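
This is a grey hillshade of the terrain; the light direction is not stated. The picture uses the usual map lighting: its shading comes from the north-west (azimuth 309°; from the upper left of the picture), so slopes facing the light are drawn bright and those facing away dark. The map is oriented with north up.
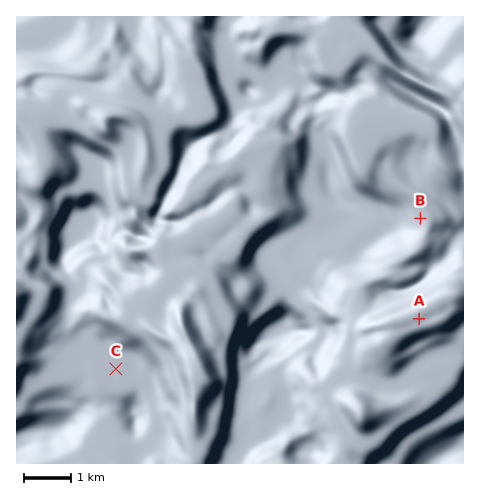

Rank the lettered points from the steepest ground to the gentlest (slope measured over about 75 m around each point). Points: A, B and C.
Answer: B A C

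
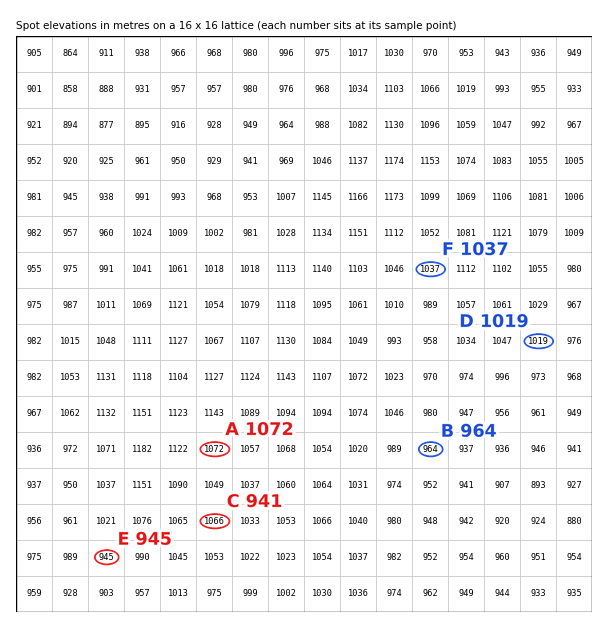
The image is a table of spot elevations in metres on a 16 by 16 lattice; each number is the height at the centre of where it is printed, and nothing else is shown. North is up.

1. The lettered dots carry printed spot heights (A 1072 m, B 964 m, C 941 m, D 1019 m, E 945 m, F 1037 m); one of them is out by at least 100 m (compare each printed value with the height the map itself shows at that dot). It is C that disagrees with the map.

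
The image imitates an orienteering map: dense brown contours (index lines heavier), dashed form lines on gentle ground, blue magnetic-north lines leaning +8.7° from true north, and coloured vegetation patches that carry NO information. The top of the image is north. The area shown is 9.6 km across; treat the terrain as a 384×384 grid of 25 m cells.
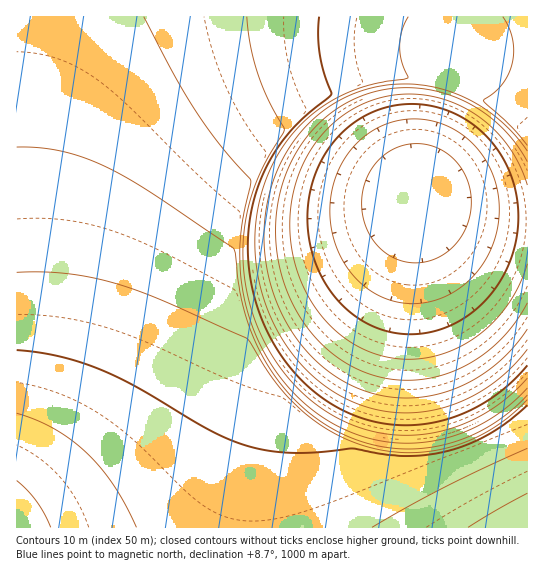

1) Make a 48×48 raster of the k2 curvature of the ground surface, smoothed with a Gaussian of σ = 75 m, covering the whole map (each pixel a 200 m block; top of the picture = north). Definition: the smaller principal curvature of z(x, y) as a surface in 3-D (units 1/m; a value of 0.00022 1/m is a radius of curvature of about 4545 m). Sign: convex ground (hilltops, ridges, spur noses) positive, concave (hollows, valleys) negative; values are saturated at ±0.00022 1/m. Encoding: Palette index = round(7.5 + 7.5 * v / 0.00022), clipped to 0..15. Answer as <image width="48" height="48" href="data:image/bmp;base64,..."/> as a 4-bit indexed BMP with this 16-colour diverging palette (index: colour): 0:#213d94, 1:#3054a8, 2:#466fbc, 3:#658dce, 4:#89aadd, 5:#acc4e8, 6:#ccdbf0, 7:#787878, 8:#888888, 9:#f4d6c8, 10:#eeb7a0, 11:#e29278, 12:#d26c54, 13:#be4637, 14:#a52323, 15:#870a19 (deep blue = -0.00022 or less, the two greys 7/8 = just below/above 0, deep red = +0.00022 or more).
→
<image width="48" height="48" href="data:image/bmp;base64,Qk32BAAAAAAAAHYAAAAoAAAAMAAAADAAAAABAAQAAAAAAIAEAAATCwAAEwsAABAAAAAAAAAAlD0hAKhUMAC8b0YAzo1lAN2qiQDoxKwA8NvMAHh4eACIiIgAyNb0AKC37gB4kuIAVGzSADdGvgAjI6UAGQqHAHd3d3d3d3d3d3d3d3d3d3d3d3d3d3d3d3d3d3d3d3d3d3d3d3d3d3d3d3d3d3d3d3d3d3d3d3d3d3d3d3d3d3d3d3d3d3d3d3d3d3d3d3d3d3d3d3d3d3d3d3d3d3d3d3d3d3d3d3d3d3d3d3d3d3d3d3d3d3d3d3d3d3d3d3d3d3d3d3d3d3d3d3d3d3d3d3d3d3d3d3d3d3d3d3d3d3d3d3d3d3d3d3d3d3d3d3d3d3d3d3d3d3dkIQASRnd3d3d3d3d3d3d3d3d3d3d3d1EAEzMyABV3d3d3d3d3d3d3d3d3d3d3YgFFVmZlVCAWd3d3d3d3d3d3d3d3d3d1AUVmZmZmZlQQZ3d3d3d3d3d3d3d3d3dQJWZnd3d3ZmZSBXd3d3d3d3d3d3d3d3UDVmd3d3d3d2ZlIHd3d3d3d3d3d3d3d2AlZnd3d3d3d3dmUXd3d3d3d3d3d3d3dwFWZ3d3d3d3d3d2ZHd3d3d3d3d3d3d3dARmd3d3d3d3d3d2ZXd3d3d3d3d3d3d3cDVnd3d3d3d3d3d3Znd3d3d3d3iIh3d3QFZnd3d3d3d3d3d3dnd3d3d3d3iIh3d3AlZ3d3d3d3d3d3d3dnd3d3d3d3iIh3d3BGZ3d3d3d3d3d3d3dnd3d3d3d3iId3d1BWZ3d3d3d3d3d3d3d3d3d3d3d3d3d3dyFWd3d3d3d3d3d3d3d3d3d3d3d3d3d3dxJWd3d3d3d3d3d3d3d3d3d3d3d3d3d3dwNmd3d3d3d3d3d3d3d3d3d3d3d3d3d3dwNmd3d3d3d3d3d3d3d3d3d3d3d3d3d3dwNmd3d3d3d3d3d3d3d3d3d3d3d3d3d3dwNmd3d3d3d3d3d3d3d3d3d3d3d3d3d3dxJWd3d3d3d3d3d3d3dnd3d3d3d3d3d3dzBWZ3d3d3d3d3d3d3dnd3d3d3d3d3d3d1BWZ3d3d3d3d3d3d3dnd3d3d3d3d3d3d3A2Z3d3d3d3d3d3d3Znd3d3d3d3d3d3d3EVZnd3d3d3d3d3d2Znd3d3d3d3d3d3d3YEZnd3d3d3d3d3d2ZXd3d3d3d3d3d3d3cRVmd3d3d3d3d3dmVHd3d3d3d3d3d3d3dgNWZ3d3d3d3d3ZmQHd3d3d3d3d3d3d3dzBFZnd3d3d3d2ZlEHd3d3d3d3d3d3d3d3IEVmZ3d3d3ZmZRBnd3d3d3d3d3d3d3d3cQRWZmZmZmZlQQZ3d3d3d3d3d3d3d3d3dzAkVmZmZmVDAWd3d3d3d3d3d3d3d3d3d3UAJEVVVUIAR3d3d3d3d3d3d3d3d3d3d3d1EAAAAABHd3d3d3d3d3d3d3d3d3d3d3d3dlQzRWd3d3d3d3d3d3d3d3d3d3d3d3d3d3d3d3d3d3d3d3d3d3d3d3d3d3d3d3d3d3d3d3d3d3d3d3d3d3d3d3d3d3d3d3d3d3d3d3d3d3d3d3d3d3d3d3d3d3d3d3d3d3d3d3d3d3d3d3d3d3d3d3d3d3d3d3d3d3d3d3d3d3d3d3d3d3d3d3d3d3d3d3d3d3d3d3d3d3dw=="/>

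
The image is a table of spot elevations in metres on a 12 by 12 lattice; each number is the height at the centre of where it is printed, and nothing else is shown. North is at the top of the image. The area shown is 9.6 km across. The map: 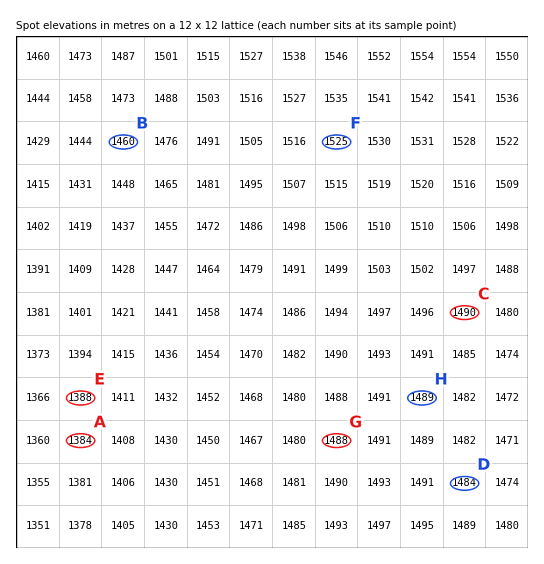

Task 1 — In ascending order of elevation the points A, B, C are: A B C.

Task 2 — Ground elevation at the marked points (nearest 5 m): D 1485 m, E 1390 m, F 1525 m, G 1490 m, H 1490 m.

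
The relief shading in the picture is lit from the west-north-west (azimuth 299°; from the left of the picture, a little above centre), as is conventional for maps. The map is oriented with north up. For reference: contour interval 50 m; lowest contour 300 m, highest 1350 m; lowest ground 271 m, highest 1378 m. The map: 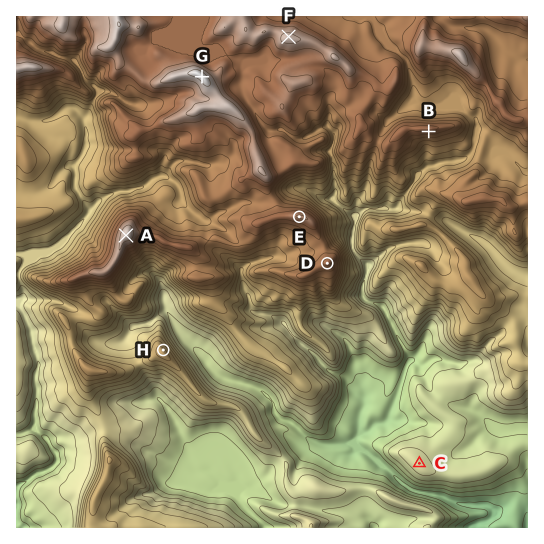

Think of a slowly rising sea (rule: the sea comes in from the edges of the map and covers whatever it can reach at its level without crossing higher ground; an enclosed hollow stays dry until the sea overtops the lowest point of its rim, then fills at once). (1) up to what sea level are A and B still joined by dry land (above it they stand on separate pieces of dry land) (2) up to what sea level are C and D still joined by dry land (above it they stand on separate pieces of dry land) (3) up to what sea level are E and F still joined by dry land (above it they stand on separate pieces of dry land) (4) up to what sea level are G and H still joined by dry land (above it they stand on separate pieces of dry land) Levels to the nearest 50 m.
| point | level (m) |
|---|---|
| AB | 1100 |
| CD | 500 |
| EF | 1150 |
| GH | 800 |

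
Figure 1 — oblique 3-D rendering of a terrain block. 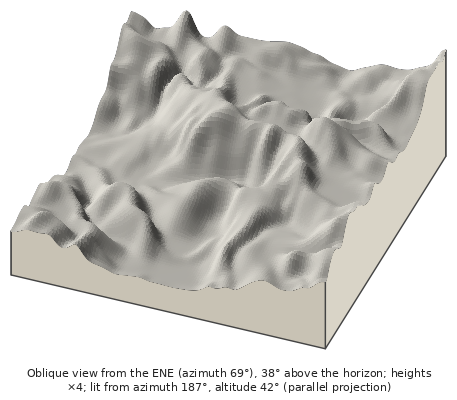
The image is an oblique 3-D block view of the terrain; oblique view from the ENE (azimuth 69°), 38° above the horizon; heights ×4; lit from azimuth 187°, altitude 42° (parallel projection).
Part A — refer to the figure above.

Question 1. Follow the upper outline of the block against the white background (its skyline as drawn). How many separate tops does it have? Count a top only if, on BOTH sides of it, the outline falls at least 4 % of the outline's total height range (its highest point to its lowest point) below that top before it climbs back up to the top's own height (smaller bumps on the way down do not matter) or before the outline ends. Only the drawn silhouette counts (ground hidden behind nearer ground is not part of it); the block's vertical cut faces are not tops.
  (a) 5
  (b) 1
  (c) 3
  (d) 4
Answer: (c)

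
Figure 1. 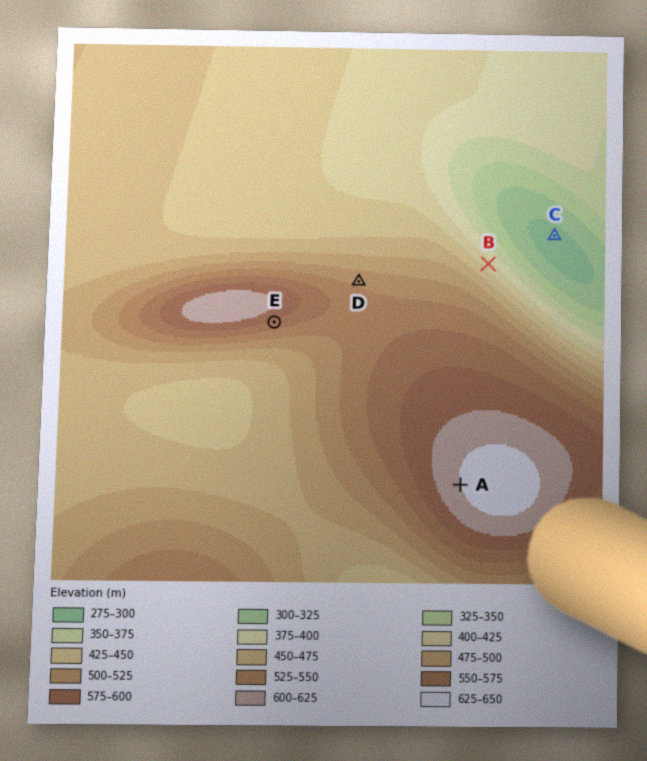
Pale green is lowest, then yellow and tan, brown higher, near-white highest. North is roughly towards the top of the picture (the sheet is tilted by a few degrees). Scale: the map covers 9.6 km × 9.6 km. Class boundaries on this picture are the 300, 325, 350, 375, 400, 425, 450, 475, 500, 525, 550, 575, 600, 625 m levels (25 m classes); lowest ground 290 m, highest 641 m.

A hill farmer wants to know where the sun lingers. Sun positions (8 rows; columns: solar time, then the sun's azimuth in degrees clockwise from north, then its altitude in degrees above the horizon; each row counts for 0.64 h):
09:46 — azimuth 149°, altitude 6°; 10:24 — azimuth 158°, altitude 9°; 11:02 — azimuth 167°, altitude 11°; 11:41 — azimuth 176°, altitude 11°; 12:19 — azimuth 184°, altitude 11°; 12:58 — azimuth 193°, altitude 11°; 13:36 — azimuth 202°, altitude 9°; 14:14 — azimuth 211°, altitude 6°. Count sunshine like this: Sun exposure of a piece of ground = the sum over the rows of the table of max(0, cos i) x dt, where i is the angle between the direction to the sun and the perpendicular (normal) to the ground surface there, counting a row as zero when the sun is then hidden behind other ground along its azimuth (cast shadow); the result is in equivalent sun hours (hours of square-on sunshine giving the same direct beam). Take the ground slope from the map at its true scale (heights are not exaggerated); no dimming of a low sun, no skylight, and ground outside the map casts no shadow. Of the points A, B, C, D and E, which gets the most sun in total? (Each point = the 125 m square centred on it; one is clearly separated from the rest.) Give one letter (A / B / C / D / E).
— E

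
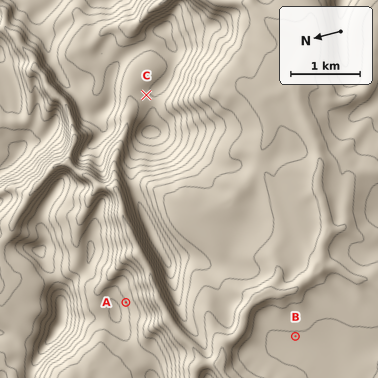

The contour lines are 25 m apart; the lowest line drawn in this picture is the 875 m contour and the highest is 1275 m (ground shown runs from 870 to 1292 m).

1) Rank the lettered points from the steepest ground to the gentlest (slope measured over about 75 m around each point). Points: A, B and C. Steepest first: A C B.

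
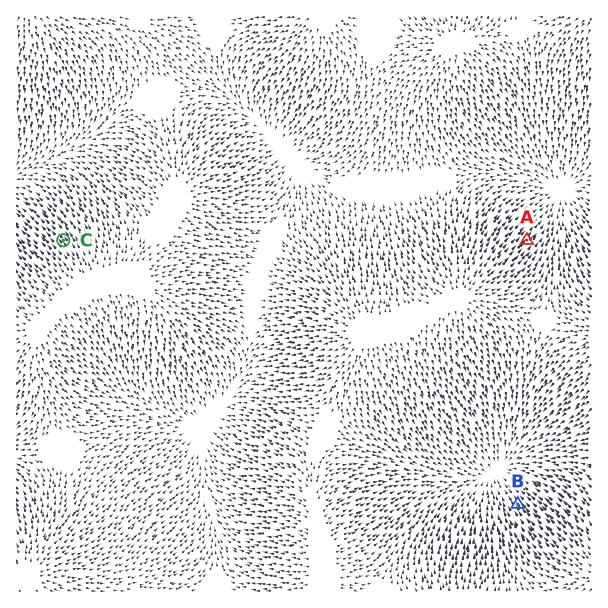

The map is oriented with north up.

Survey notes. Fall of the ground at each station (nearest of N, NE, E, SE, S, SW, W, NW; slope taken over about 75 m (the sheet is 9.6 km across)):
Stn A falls NE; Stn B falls NW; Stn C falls NW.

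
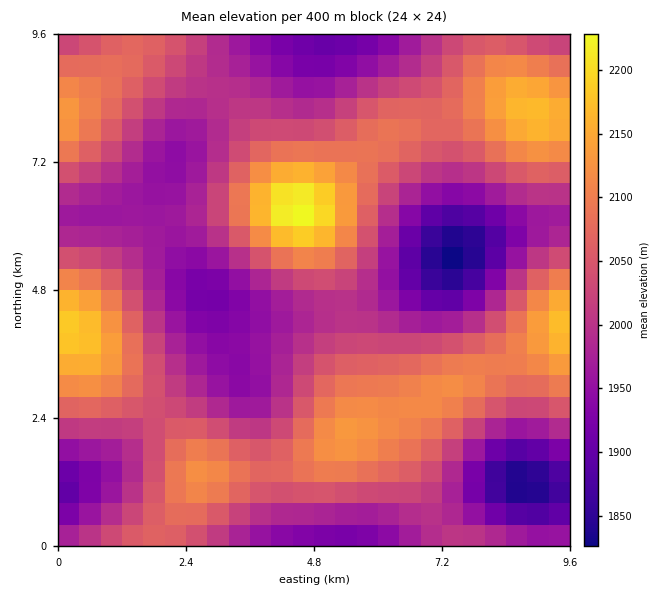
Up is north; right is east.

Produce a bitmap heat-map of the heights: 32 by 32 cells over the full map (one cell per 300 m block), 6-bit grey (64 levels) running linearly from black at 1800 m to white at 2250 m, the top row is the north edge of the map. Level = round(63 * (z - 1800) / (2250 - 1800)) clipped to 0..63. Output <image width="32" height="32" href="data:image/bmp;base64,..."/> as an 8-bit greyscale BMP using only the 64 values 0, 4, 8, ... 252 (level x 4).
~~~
<image width="32" height="32" href="data:image/bmp;base64,Qk02CAAAAAAAADYEAAAoAAAAIAAAACAAAAABAAgAAAAAAAAEAAATCwAAEwsAAAABAAAAAAAAAAAAAAEBAQACAgIAAwMDAAQEBAAFBQUABgYGAAcHBwAICAgACQkJAAoKCgALCwsADAwMAA0NDQAODg4ADw8PABAQEAAREREAEhISABMTEwAUFBQAFRUVABYWFgAXFxcAGBgYABkZGQAaGhoAGxsbABwcHAAdHR0AHh4eAB8fHwAgICAAISEhACIiIgAjIyMAJCQkACUlJQAmJiYAJycnACgoKAApKSkAKioqACsrKwAsLCwALS0tAC4uLgAvLy8AMDAwADExMQAyMjIAMzMzADQ0NAA1NTUANjY2ADc3NwA4ODgAOTk5ADo6OgA7OzsAPDw8AD09PQA+Pj4APz8/AEBAQABBQUEAQkJCAENDQwBEREQARUVFAEZGRgBHR0cASEhIAElJSQBKSkoAS0tLAExMTABNTU0ATk5OAE9PTwBQUFAAUVFRAFJSUgBTU1MAVFRUAFVVVQBWVlYAV1dXAFhYWABZWVkAWlpaAFtbWwBcXFwAXV1dAF5eXgBfX18AYGBgAGFhYQBiYmIAY2NjAGRkZABlZWUAZmZmAGdnZwBoaGgAaWlpAGpqagBra2sAbGxsAG1tbQBubm4Ab29vAHBwcABxcXEAcnJyAHNzcwB0dHQAdXV1AHZ2dgB3d3cAeHh4AHl5eQB6enoAe3t7AHx8fAB9fX0Afn5+AH9/fwCAgIAAgYGBAIKCggCDg4MAhISEAIWFhQCGhoYAh4eHAIiIiACJiYkAioqKAIuLiwCMjIwAjY2NAI6OjgCPj48AkJCQAJGRkQCSkpIAk5OTAJSUlACVlZUAlpaWAJeXlwCYmJgAmZmZAJqamgCbm5sAnJycAJ2dnQCenp4An5+fAKCgoAChoaEAoqKiAKOjowCkpKQApaWlAKampgCnp6cAqKioAKmpqQCqqqoAq6urAKysrACtra0Arq6uAK+vrwCwsLAAsbGxALKysgCzs7MAtLS0ALW1tQC2trYAt7e3ALi4uAC5ubkAurq6ALu7uwC8vLwAvb29AL6+vgC/v78AwMDAAMHBwQDCwsIAw8PDAMTExADFxcUAxsbGAMfHxwDIyMgAycnJAMrKygDLy8sAzMzMAM3NzQDOzs4Az8/PANDQ0ADR0dEA0tLSANPT0wDU1NQA1dXVANbW1gDX19cA2NjYANnZ2QDa2toA29vbANzc3ADd3d0A3t7eAN/f3wDg4OAA4eHhAOLi4gDj4+MA5OTkAOXl5QDm5uYA5+fnAOjo6ADp6ekA6urqAOvr6wDs7OwA7e3tAO7u7gDv7+8A8PDwAPHx8QDy8vIA8/PzAPT09AD19fUA9vb2APf39wD4+PgA+fn5APr6+gD7+/sA/Pz8AP39/QD+/v4A////AGRwfIiQlJSQiHxsYFRQSEhERERETFhkbHR0dGxkXFxcTFxodISQmJiUjHxwZGBcWFhUVFRYYGhsbGRYTEA8PEQ8SFhkdIiYoKSclIR8dHR0dHBsbGxwdHBoWEQwJCAkMDRATFhsgJiosKykmIyMjIyQjIiEhISAeGRQNCAUFBwoOERMVGR8lKi0tKygmJSYoKSkoJyYlIyAbFA0IBQUICxIUFRYaHiQpLCspJiUlJyosLSwrKSgmIx4XEQwJCgwPGBkZGhwfIyYoJyUiISIlKS0uLi0sKigmIhwXEhAQEhUeHx8fHyAiIyMiHxwcHiInKy4uLiwsKykmIh4aGBgZHCQlJSQjIiEgHxwZFxcaHyUpLC0tLCwsLCooJCEfHyAiKisqKSYjIR4bGBYUFRgdIicqKysrKywtLSspJiUkJiguLy8sKCQgHBkWFBMVFxwgJCcoKCgpKissLCspKCgqLDIzMS4pJB8aFxUUFBUYGx4hIyQkJSUmKCkqKioqKy0wNTUzLykjHRgVFBQUFRcaHB4gISEhISEiIyQmKCotMDM2NTMuJyEbFhQTExMVFxgaHB0dHRwbGxsbHSEkKS0xNDU0MSwlHhkUEhERExQWGBkbGxwbGRcVExMWGiAmLDE0MjEtKCIcFxMREBETFRcZGxwcGxoXEw8NDA4TGiEoLjEtKygkHxsWExEREhUYGx4fIB8dGhYRDAgHCQ0UHCMpLCUkIyAdGRYUExMVGR4iJScnJSEcFhAKBgQFCRAXHSIlHh4dHBoYFhUVFxofJSsuMC4rJR8YEQsGBAQIDRMYHB4ZGRgYGBcXFhcaHyYtMzc3NTApIRoSDQgGBgkNERUYGRcXFhcXFxcXGRwiKjE4PDw4MisjHBUQDAoKDBATFRcXGRgXFxYWFhYZHSMrMzk8PDgzLCUfGRUREBASFRcZGhkdGxoYFxYVFRccIikwNTg4NTErJiIeGhcWFxgbHR8fHyMhHhsZFhUUFhofJisvMTEvLSooJSIfHRwdHyIkJiYlKSYiHxsXFRQVGR0iJikqKikpKSgoJiQiISIkKCssLSstKiYiHRkWFRYZHCAiIyMjJCUnKCkoJyUlJiksLzExMC8sKCQgHBkXGBocHh8fHh4fISQmKCgnJiYoKy8yMzMxLywpJiMfHBoaGxwdHRwaGhodICMlJSUlJiktMDM0MzEsKyknJSIfHRwcHBsaGBcWFhgbHR8hIiMlKS0wMjIwLikoKCgmJCIfHRwbGRcVFBISExUYGhweICQoKy4vLiwqJCUmJycmIyEeGxkXFRMREBAQERMVGBseIiUoKSkoJiUfISMlJiYkIh8cGRYUEhAPDw8PERMVGRwfIiMjIiAfHg="/>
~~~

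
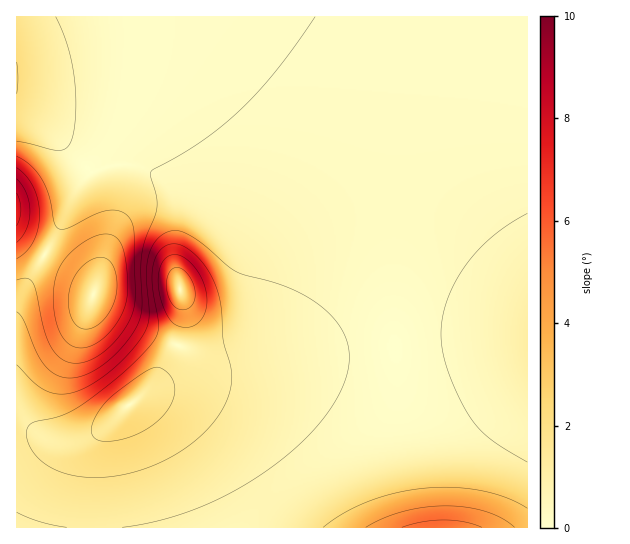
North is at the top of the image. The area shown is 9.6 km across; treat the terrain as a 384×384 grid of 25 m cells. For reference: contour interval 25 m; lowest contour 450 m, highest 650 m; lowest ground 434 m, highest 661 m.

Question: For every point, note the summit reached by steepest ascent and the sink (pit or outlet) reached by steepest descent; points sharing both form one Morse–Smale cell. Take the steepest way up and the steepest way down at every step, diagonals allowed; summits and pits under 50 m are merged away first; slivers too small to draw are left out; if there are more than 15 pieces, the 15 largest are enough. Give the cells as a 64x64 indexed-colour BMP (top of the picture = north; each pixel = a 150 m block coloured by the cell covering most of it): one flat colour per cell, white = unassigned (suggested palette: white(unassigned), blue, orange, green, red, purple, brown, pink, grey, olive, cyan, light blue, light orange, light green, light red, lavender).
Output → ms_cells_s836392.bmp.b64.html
<image width="64" height="64" href="data:image/bmp;base64,Qk12CAAAAAAAAHYAAAAoAAAAQAAAAEAAAAABAAQAAAAAAAAIAAATCwAAEwsAABAAAAAAAAAA////ALR3HwAOf/8ALKAsACgn1gC9Z5QAS1aMAMJ34wB/f38AIr28AM++FwDox64AeLv/AIrfmACWmP8A1bDFAEREREREIiIiIiIiIiIiIiIiIiIiIiIiIiIiIiIiIiIiREREREQiIiIiIiIiIiIiIiIiIiIiIiIiIiIiIiIiIiJERERERCIiIiIiIiIiIiIiIiIiIiIiIiIiIiIiIiIiIkREREREIiIiIiIiIiIiIiIiIiIiIiIiIiIiIiIiIiIiREREREQiIiIiIiIiIiIiIiIiIiIiIiIiIiIiIiIiIiJERERERCIiIiIiIiIiIiIiIiIiIiIiIiIiIiIiIiIiIkREREREIiIiIiIiIiIiIiIiIiIiIiIiIiIiIiIiIiIiREREREQiIiIiIiIiIiIiIiIiIiIiIiIiIiIiIiIiIiJERERERCIiIiIiIiIiIiIiIiIiIiIiIiIiIiIiIiIiIkREREREIiIiIiIiIiIiIiIiIiIiIiIiIiIiIiIiIiIiREREREQiIiIiIiIiIiIiIiIiIiIiIiIiIiIiIiIiIiJEQzMzNCIiIiIiIiIiIiIiIiIiIiIiIiIiIiIiIiIiIjMzMzMzMiIiIiIiIiIiIiIiIiIiIiIiIiIiIiIiIiIiMzMzMzMzIiIiIiIiIiIiIiIiIiIiIiIiIiIiIiIiIiIzMzMzMzMyIiIiIiIiIiIiIiIiIiIiIiIiIiIiIiIiIjMzMzMzMzMiIiIiIiIiIiIiIiIiIiIiIiIiIiIiIiIiMzMzMzMzMzMiIiIiIiIiIiIiIiIiIiIiIiIiIiIiIiIzMzMzMzMzMzEiIiIiIiIiIiIiIiIiIiIiIiIiIiIiIjMzMzMzMzMzMxEiIiIiIiIiIiIiIiIiIiIiIiIiIiIiMzMzMzMzMzMzERERIiIiIiIiIiIiIiIiIiIiIiIiIiIzMzMzMzMzMzMxEREREREiIiIiIiIiIiIiIiIiIiIiIjMzMzMzMzMzMzMRERERERERERIiIiIiIiIiIiIiIiIiMzMzMzMzMzMzMxERERERERERERERERERIiIiIiIiIiIzMzMzMzMzMzMzERERERERERERERERERERERERESIiIjMzMzMzMzMzMzMxERERERERERERERERERERERERERERMzMzMzMzMzMzMzEREREREREREREREREREREREREREREzMzMzMzMzMzMzMRERERERERERERERERERERERERERETMzMzMzMzMzMzMxERERERERERERERERERERERERERERMzMzMzMzMzMzMzERERERERERERERERERERERERERERETMzMzMzMzMzMzMRERERERERERERERERERERERERERERMzMzMzMzMzMzMRERERERERERERERERERERERERERERETMzMzMzMzMzMxEREREREREREREREREREREREREREREREzMzMzMzMzMzERERERERERERERERERERERERERERERETMzMzMzMzMzMREREREREREREREREREREREREREREREREzMzMzMzMzMxERERERERERERERERERERERERERERERETMzMzMzMzMzEREREREREREREREREREREREREREREREREzMzMzMzMzMRERERERERERERERERERERERERERERERETMzMzMzMzMxEREREREREREREREREREREREREREREREREzMzMzMzMzERERERERERERERERERERERERERERERERETMzMzMzMzMREREREREREREREREREREREREREREREREREzMzMzMzMxERERERERERERERERERERERERERERERERETMzMzMzMzEREREREREREREREREREREREREREREREREREzMzMzMzERERERERERERERERERERERERERERERERERETMzMzMzERERERERERERERERERERERERERERERERERERETMzMzERERERERERERERERERERERERERERERERERERERERERERERERERERERERERERERERERERERERERERERERERERERERERERERERERERERERERERERERERERERERERERERERERERERERERERERERERERERERERERERERERERERERERERERERERERERERERERERERERERERERERERERERERERERERERERERERERERERERERERERERERERERERERERERERERERERERERERERERERERERERERERERERERERERERERERERERERERERERERERERERERERERERERERERERERERERERERERERERERERERERERERERERERERERERERERERERERERERERERERERERERERERERERERERERERERERERERERERERERERERERERERERERERERERERERERERERERERERERERERERERERERERERERERERERERERERERERERERERERERERERERERERERERERERERERERERERERERERERERERERERERERERERERERERERERERERERERERERERERERERERERERERERERERERERERERERERERERERERERERERERERERERERERERERERERERERERERERERERERERERERERERERERERERERERERERERERERERERERERERERERERERERERERERERERERERERERERERERERERERERERERERERERERERERERERERERERERERERERERERERERERERERERERERERERERERERERERERERERERERERERER"/>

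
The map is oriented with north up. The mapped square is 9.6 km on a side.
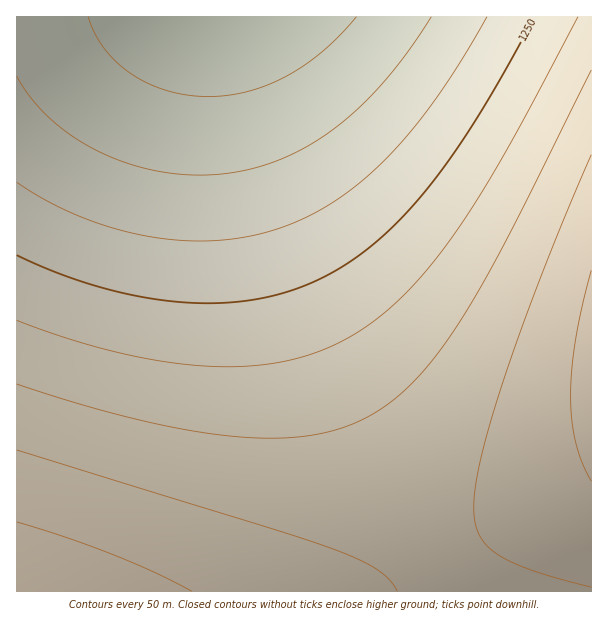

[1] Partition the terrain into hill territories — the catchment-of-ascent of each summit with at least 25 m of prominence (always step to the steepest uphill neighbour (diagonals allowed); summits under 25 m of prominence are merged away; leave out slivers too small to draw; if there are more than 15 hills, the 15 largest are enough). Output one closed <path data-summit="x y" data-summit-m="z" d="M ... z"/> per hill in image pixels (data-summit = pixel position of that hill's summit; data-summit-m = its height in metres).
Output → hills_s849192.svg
<path data-summit="17 591" data-summit-m="1492" d="M230 16l-214 1 0 574 440 1-54-94-48-94-54-126-28-75-22-75-15-68z"/><path data-summit="591 377" data-summit-m="1467" d="M591 16l-361 1 5 43 15 68 22 75 28 75 37 90 53 108 49 88 19 28 134-1z"/>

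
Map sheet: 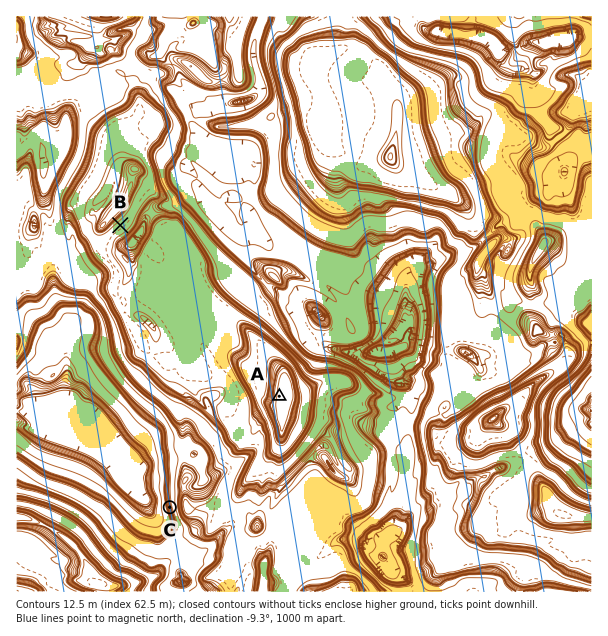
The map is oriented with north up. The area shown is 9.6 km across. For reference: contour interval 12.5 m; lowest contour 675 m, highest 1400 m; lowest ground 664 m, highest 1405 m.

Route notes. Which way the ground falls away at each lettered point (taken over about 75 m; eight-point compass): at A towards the W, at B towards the SE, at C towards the W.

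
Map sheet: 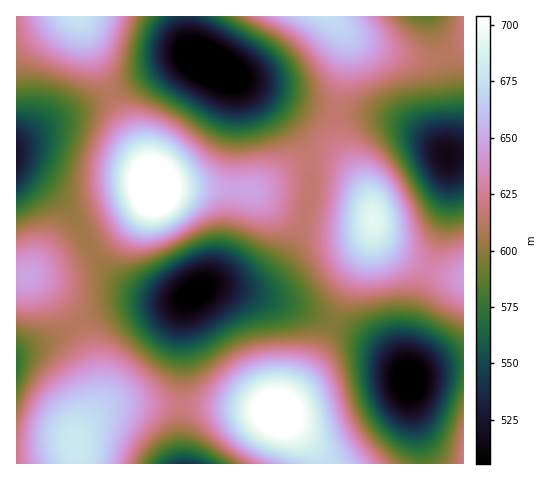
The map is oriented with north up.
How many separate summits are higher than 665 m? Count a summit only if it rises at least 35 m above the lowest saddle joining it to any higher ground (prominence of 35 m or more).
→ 4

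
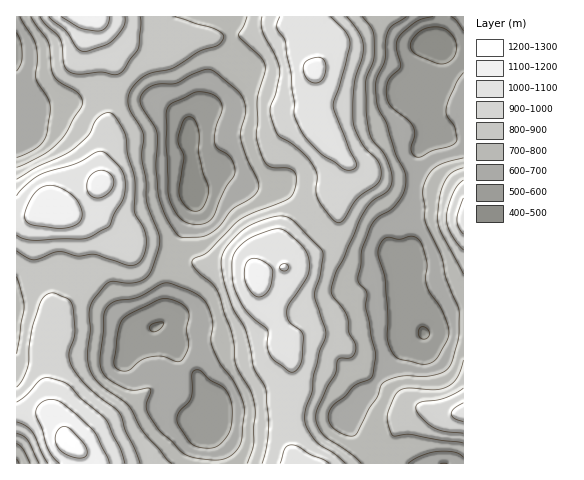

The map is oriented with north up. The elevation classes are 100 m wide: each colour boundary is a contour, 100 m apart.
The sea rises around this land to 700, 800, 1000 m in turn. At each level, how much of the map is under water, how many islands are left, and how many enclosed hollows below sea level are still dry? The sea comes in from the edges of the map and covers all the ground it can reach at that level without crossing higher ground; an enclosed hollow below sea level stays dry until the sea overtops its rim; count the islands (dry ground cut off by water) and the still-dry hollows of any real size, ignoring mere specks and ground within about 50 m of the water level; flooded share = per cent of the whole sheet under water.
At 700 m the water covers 16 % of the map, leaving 0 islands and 2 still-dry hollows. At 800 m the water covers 49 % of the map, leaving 0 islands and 0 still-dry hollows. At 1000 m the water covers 85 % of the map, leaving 1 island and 0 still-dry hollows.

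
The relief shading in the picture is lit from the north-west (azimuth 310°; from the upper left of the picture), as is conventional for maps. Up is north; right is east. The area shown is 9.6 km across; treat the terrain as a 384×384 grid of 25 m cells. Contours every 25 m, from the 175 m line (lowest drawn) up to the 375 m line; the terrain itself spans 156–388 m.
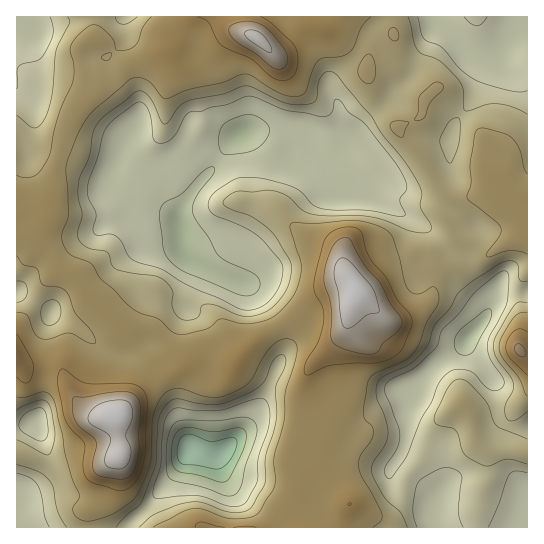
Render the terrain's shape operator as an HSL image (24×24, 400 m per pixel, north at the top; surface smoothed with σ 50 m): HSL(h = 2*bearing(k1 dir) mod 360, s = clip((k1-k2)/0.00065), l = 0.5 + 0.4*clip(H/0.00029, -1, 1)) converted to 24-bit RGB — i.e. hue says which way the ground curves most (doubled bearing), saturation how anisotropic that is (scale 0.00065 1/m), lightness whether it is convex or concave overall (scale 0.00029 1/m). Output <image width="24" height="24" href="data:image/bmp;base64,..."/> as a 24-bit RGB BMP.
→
<image width="24" height="24" href="data:image/bmp;base64,Qk32BgAAAAAAADYAAAAoAAAAGAAAABgAAAABABgAAAAAAMAGAAATCwAAEwsAAAAAAAAAAAAAbFWPgUyZybuV0Klv4YExADMQLc5mp4re2OTzcdPzjR2m6gAbi3Bne4dhf05kuIl5erOrc93BoTJGRTVtiGOfyLmYZZR9V3KAUDxaXqlMq51IpGouxGIr0vOEADMkJZgmtNEoWxgmJg0d4Hhmu4J4g398XoKLn8CUptutVhJvz1tOQFVlUm59zaeQoax1SFtxP4MmPOutcEqS7X7T3qml4PPMC6qbAKqZs2dVShZby0GgkDgo1teFhYR/eIR7j7FnwMApDxM123iGbWaIOmhloLY/yYJWPxYkzfH+bgC8hbRZOZRX59bB8ujZg8KCCR4qTC4PEi0GHoBYglnP5cutgn5/iox9l4Bt0GtrIoF+ODayrm6UbkSjm8GYhmvOqLr6My8QLwMw71UuTNxFheBK8PRysURVNQA2IHocw7hUADMeEGNC+NKoiIJ8i4R+cot0xbmebY7KFB+A2GZ4P2xkrtyLTGR/itwTSTIMAiUxxvXDscvo0Mbm8eLaxRSUJgw7vkg8msQrEoQ3CCcr5u91mZd0eoN6n5B+Ys9XgzmnHzVexEza467cmtSnQSGs+oGL98vbAGDOqfquJYRBd7Mt9jo89wjDYDLrnL7n5s30zK/pAIKeS8Xmy6F0ZXtolJVz7tZNJScMNmg9IXF65unPgsyaIQcs2wMAmu+8KlGyrLlqaIp5b3xXhFZJjGuSoomzcHydZWKf06qqRLJoBCYv8726rEpsf2g00T4T3kqXAKkbAToeSd0cpglLMwAnovaDRECnRUi3q5aHfklhjGJTYI9dbYlgc5+unn2qYYiQuHuH34u9Cz5yKLND6lmqunrKqM3i0n/N4K3iE67RIHk9HwdimY/53PfUypFyDiAx1SwglXhag5uOfpqxkMnEOZaVmTiIl9jafbf43ZX5zn3eUH+OXCCM6NewgF2OyOrWbGHevzZXP3E/BDYtDG5f/ejO/QAfMQopes5GhKOQgrKXUICProVEcTKJTuzaaetsLRYSGCYN8GmVwEiTIUNy6eathsWkXuCKdyKB5qLFp27DN3R7Ay8wtv8wG31ByZbVa8Oye7mIYY6qZ1DAy+braJ7ZjkJRaSgaXjstN2tBIl4yz0xqxnjSqd2auevOmCaIWjhctJ5ivlGNzVFsAzAp+3k3gsWcaat6b8GyqJDNTKhOMIlGmIAdWi4icCEtmXNtfYmYfEZ1JFc5Odc0TdGz5vbQdiYzfzdZcWWcgpudmmej0W/U5VL8AJtZe5GYnqtzYqgyHkwszYxtfj97qbB4OSd0m2BdlZBndUdEcD5lbsemdsKrJeHe9uHVeSyyiLfRW4POvSaQvLZmTpCkwVCehYTJdnuCp5KHxcKYNF2sWpdOf2l4sZpxOBpZuFuzxD1HWLq1crTLiOG2UezVGu322OVE/0DarwAuQAQUtt01tapfaS9MVblXfZZ3dHmSnZSExdiBKTNQhVt5hnh+kXN9aF6qF36ex8TuyMbrg6TbtN3clDxQRTEYW1gZaFQglUGNZzaox9FjaHjGm3G/gZeLf4uMRU6Wu4V72oxnKHRsRml6kXh4g3d6kX19Q4ptI3YkorBEkJg4ck8pgjtEhm56f3uEepCNcS1qpmwsme+bOx1VwbJ3gouDaalxMjFdspVmvZKCznt8JEVml2GRr2pCU4pQlJNuQrSQXX+ps2N8gmdpfm9uiox5cYqKikVrbhJErPW4gqxpIiFpyLeJfY2AqbKGN3G9zFe7xqGAxY5MJUhMNlps82l7KcuOwKN2gJlCGCIRl5g3kW5df3NbkZRPcV5QVxJT0vbgn79mmY5SHzlVq9Oih3+qpniBai9wmi+Zy5+T34Ckt0V2Ciko8ecf1ZgzT24bgVExR4aIb0Unf0gOSacXVOOveCeLVN6STMNqtlqFt4F9O5aNOqdjfauziae5jlFgMG2Fw7B9p4SS15DNYQzDYuel14m/knXJmojAVTd+cDazrunJv+/UIhBRaEKastihQ3ZxWqCYxZmwp9nZNXytdYxfgDNCg5+tUDGewb9wgJJtlWWaonXHa4+giad/fXOpsXWtnim3ryVgz/zQgUzKOhdnRMaPtLWVnHGfPpeGh82Mw44/cTNOcEhFgF6UYIVcJCWG47m6r3KFUMOniEGsqH+fqaGMYFF4qzZ10B6+zP/rgan1liSQlWqyY6uXXZiFpnVwSOKGQ7xjdRxJh2FLW5FtW5pzfV5lKldXeKgh2eBaUZUtKSStyqO5r2mUdk6VV8v0ze7+98+nUwo/n3S4lY/Bo3B5RXFkjr9+sNB0PR9PjEJurLqHWJN/aX98"/>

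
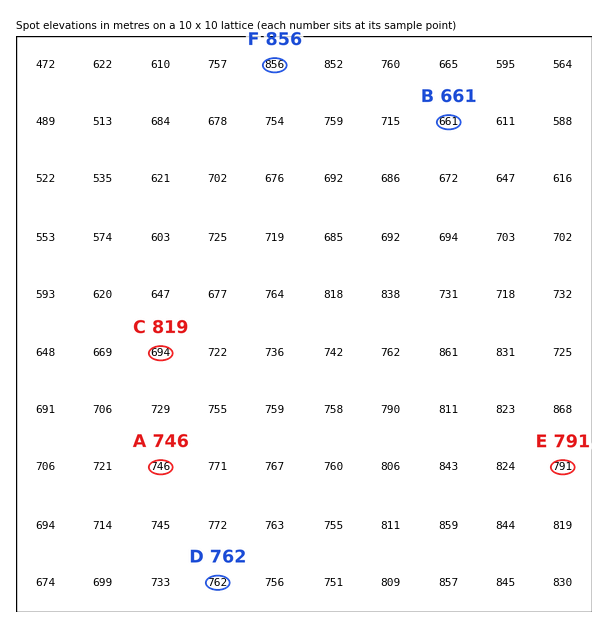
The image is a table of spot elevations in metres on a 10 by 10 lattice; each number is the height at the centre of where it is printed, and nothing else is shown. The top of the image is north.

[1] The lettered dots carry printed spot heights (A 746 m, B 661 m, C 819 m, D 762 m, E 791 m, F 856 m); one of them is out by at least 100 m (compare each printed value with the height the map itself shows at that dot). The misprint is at C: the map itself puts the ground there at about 694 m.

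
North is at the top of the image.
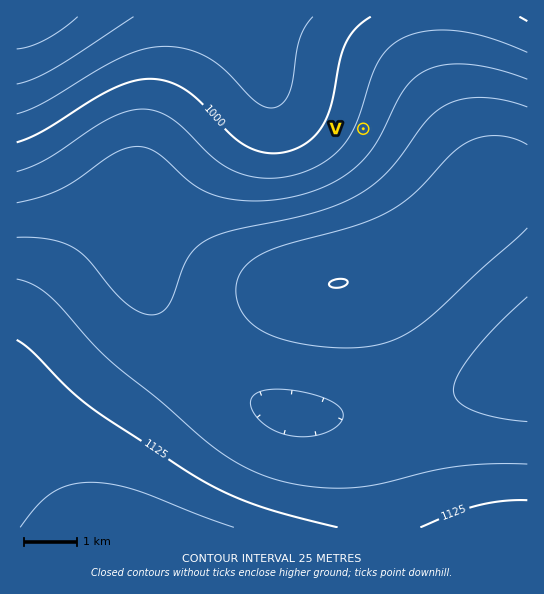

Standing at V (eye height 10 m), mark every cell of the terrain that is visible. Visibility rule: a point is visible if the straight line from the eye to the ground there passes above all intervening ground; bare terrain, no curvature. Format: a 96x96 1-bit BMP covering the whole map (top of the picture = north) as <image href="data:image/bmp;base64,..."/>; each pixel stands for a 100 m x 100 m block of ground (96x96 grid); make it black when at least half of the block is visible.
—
<image width="96" height="96" href="data:image/bmp;base64,Qk2+BAAAAAAAAD4AAAAoAAAAYAAAAGAAAAABAAEAAAAAAIAEAAATCwAAEwsAAAIAAAAAAAAA////AAAAAAAAAAAAAAAAAAAAAAAAAAAAAAAAAAAAAAAAAAAAAAAAAAAAAAAAAAAAAAAAAAAAAAAAAAAAAAAAAAAAAAAAAAAAAAAAAAAAAAAAAAAAAAAAAAAAAAAAAAAAAAAAAAAAAAAAAAAAAAAAAAAAAAAAAAAAAAAAAAAAAAAAAAAAAAAAAAAAAAAAAAAAAAAAAAAAAAAAAAAAAAAAAAAAAAAAAAAAAAAAAAAAAAAAAAAAAAAAAAAAAAAAAAAAAAAAAAAAAAAAAAAAAAAAAAAAAAAAAAAAAAAAAAAAAAAAAAAAAAAAAAAAAAAAAAAAAAAAAAAAAAAAAAAAAAAAAAAAAAAAAAAAAAAAAAAAAAAAAAAAAAAAAAAAAAAAAAAAAAAAAAAAAAAwAAAAAAAAAAAAAAB4AAAAAAAAAAAAAAB8AAAAAAAAAAAAAAD+AAAAAAAAAAAAAAD/AAAAAAAAAAAAAAD/AAAAAAAAAAAAAAD/gAAAAAAAAAAAAAD/gAAAAAAAAAAAAAD/wAAAAAAAAAAAAAD/wAAAAAAAAAAAAAD/wAAAAAAAAAAAAAD/4AAAAAAAAAAAAAD/4AAAAAAAAAAAAAD/4AAAAAAAAAAAAAD/8AAAAAAAAAAAAAD/8AAAAAAAAAAAAAD/8AAAAAAAAAAAAAD/8AAAAAAAAAAAAAD/+AAAAAAAAAAAAAD/+AAAAAAAAAAAAAD/+AAAAAAAAAAAAAD/+AAAAAAAAAAAAAD/+AAAAAAAAAAAAAD/+AAAAAAAAAAAAAD//AAAAAAAAAAAAAD//AAAAAAAAAAAAAD/+AAAAAAAAAAAAAD/+AAAAAD/4AAAAAD/8AAAAAf//AAAAAD/4AAAAD///wAAAAAMAAAAAf///4AAAAAAAAAAB////8AAAAAAAAAAP////+AAAAAAAAAB//////AAAAAAAAAP//////gAAAAAAAA///////wAAAAAAAB///////wAAAAAAAD///////4AAAAAAAD///////8AAAAAAAH///////8AAAAAAAH///////+AAAAAAAH///////+AAAAAAAH////////AAAAAAAP////////gAAAAAAP////////gAAAAAAP////////wAAAAAAP////////wAAAAAAP////////wAAAAAAP////////wAAAAAAH////////wAAAAAAH////////wAAAAAAH////////wAAAAAAH////////gAAAAAAH////////gAAAAAAH////////gAAAAAAD////////AAAAAAAD////////AAAAAAAD///////+AAAAAAAD///////+AAAAAAAB///////8AAAAAAAB///////8AAAAAAAB///////4AAAAAAAA///////4AAAAAAAA///////wAAAAAAAA///////gAAAAAAAAf//////AAAAAAAAAf/////8AAAAAAAAAf/////4AAAAAAAAAf/////gAAAAAAAAAf/////AAAAAAAAAAf////8AAAAAAAAAAf////wAAAAAA="/>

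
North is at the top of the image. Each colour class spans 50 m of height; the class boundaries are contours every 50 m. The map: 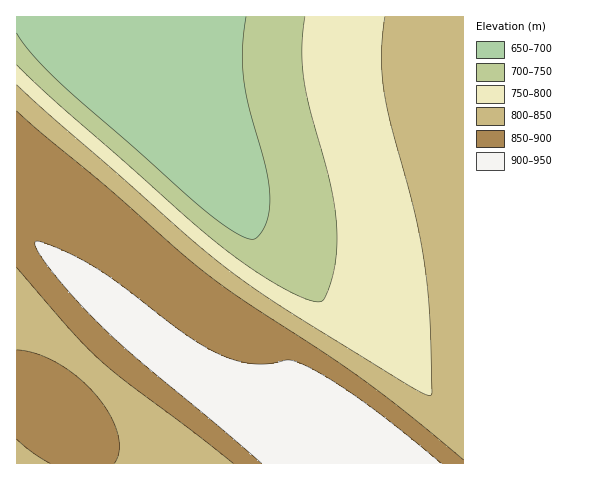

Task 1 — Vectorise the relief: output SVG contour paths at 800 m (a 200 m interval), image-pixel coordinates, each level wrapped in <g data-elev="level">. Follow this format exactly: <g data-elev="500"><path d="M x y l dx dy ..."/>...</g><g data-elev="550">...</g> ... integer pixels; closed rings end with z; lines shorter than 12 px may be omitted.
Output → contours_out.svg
<g data-elev="800"><path d="M385 17l-3 35 1 32 7 38 25 93 9 45 6 62 2 69-1 4-6-1-13-7-100-61-45-29-35-24-45-37-170-151"/></g>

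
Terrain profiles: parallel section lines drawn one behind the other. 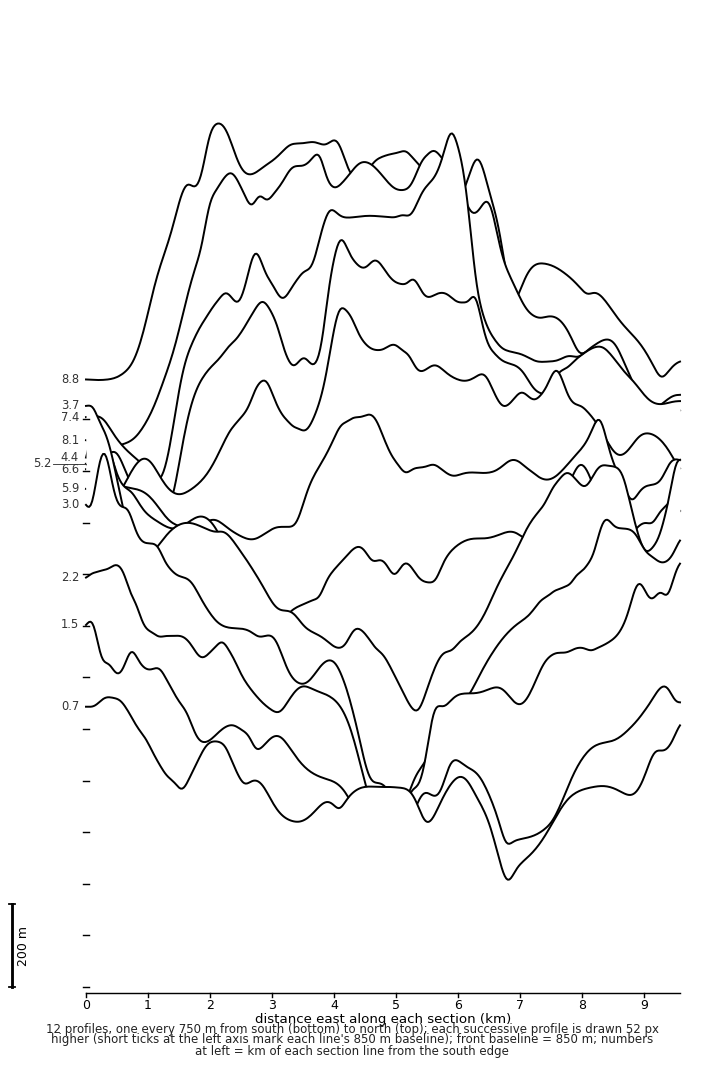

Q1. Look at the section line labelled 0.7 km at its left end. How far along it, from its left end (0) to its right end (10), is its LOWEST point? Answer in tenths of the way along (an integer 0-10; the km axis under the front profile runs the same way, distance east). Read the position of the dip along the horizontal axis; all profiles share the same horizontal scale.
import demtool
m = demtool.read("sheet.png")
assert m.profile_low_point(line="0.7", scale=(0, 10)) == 7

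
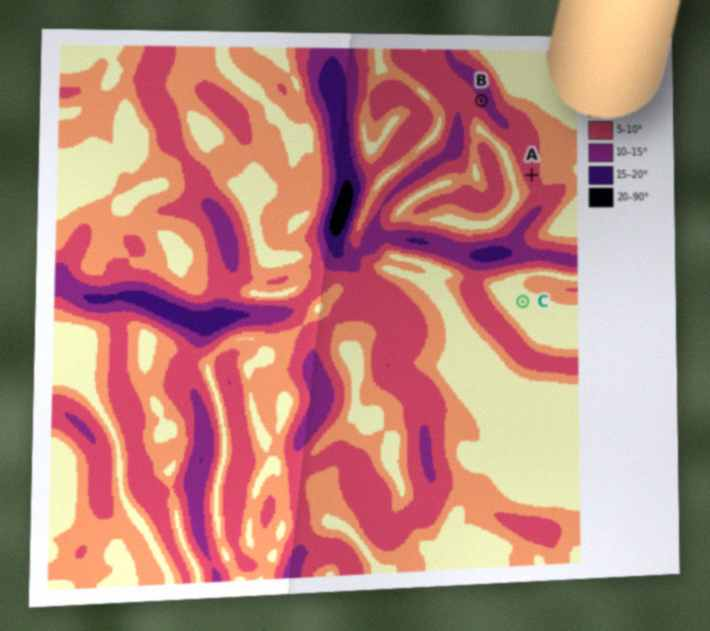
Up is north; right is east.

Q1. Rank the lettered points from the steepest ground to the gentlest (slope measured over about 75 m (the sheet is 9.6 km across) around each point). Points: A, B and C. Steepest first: B A C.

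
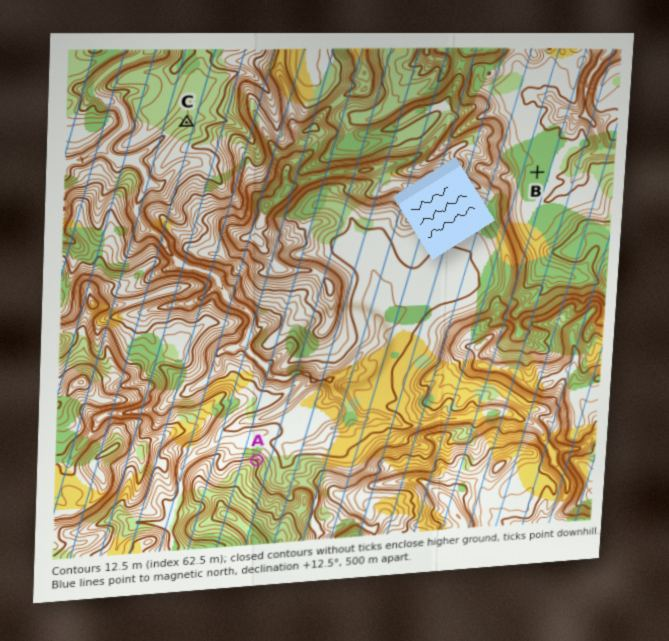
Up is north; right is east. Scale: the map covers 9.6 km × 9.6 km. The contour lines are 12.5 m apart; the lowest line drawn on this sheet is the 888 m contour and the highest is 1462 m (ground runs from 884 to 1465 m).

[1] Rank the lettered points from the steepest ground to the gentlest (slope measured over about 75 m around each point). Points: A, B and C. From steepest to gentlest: A C B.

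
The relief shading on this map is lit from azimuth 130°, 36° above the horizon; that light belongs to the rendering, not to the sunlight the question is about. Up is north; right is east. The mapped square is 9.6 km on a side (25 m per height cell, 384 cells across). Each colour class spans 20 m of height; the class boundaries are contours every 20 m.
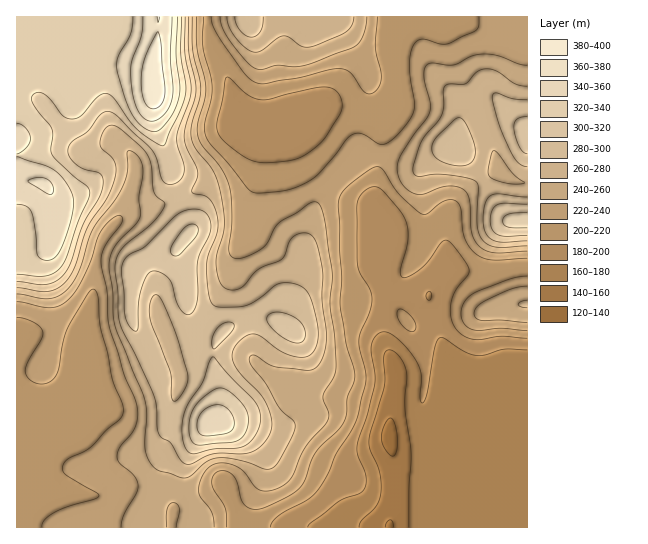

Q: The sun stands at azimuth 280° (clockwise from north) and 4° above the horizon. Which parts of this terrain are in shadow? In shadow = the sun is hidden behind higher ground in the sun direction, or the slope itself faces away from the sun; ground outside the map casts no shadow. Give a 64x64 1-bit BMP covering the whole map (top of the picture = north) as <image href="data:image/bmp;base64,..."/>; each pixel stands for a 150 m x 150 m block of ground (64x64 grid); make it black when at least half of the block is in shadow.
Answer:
<image width="64" height="64" href="data:image/bmp;base64,Qk0+AgAAAAAAAD4AAAAoAAAAQAAAAEAAAAABAAEAAAAAAAACAAATCwAAEwsAAAIAAAAAAAAA////AAAAAAAAAABgAAAAAAAAAGAAAAAAAAAAAAAAAAAAAAAAAAYAAAAAAAAABgAAAAADwBwGAAAAAAPgPA4AAAAAA+A+BAAAAAAD4B4AAAAAAAHAHx4AAAAAAA/vfwAAAAAAH+f/AAAAAAAP4P8AAAAAAA/g/wAAAAAAB8B/AAAAAAAHwD8AAAAAAAOAPwAAAAAAAAA/AAAAAAAIAD8AAAAAABgAPwAAAAAAOAP/gAAAAAA4B/+AAAAAADgH/wAAAAAAGAf/AAAAAAAAB/4AAAABwAAH/AAAAAHAAAf4AAAAAcAAB/AAAAfBw4AH8AAAB+HDwAfwAAAP4YPgA/AAAAfxg+AD8AAAB/AD8APwAAAH8AP4A/AAAAf4A/wH8AAAA/gD/gPgAAAD/AH+A8AAAAP+Af4BwAAAA/4A/AEAAAAD/gD8AAAAAAH+AHgAAAAAAH4AeAAAAAAAPgB4AAAAAAYeDngAAAAAAg4P/AAAAAAADg/8AAAAAAAAD/wAAABgAAAf/wAAAGAAAB//wAAAQABwP//gAABAAHA///AAAAAAYD//8AAAAAAAP//wAAAAAAA///AAAAAAAD//4AAAAAAAP//AAAAAAAA//4AAAAAAAD/+AAAAAAAAP/wAAAAAAAA/+AAAAAAAAD/4AAwAAAAAP/AAHgAAAAA/4AAeAAAAAB+AAB4AAA=="/>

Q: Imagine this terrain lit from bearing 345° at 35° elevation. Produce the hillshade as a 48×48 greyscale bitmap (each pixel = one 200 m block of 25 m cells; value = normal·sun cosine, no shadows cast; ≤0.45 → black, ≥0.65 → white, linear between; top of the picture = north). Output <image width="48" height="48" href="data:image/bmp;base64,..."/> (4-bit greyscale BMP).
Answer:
<image width="48" height="48" href="data:image/bmp;base64,Qk32BAAAAAAAAHYAAAAoAAAAMAAAADAAAAABAAQAAAAAAIAEAAATCwAAEwsAABAAAAAAAAAAAAAAABEREQAiIiIAMzMzAERERABVVVUAZmZmAHd3dwCIiIgAmZmZAKqqqgC7u7sAzMzMAN3d3QDu7u4A////AKqru7u7upmaqpiHdmZ3iId2eaqZmZmZmaqru7u7u5mZqqmHZVVmd4d2eaqZmZmZmaqqqqqry6iImrqYZURWZ3d2eaqZmZmZmZmZmZmZq6h3eaqYdkRWd3d3iaqZmZmZmaqpmZiIiZd2VniHdmVmd4iImqqpmZmZmaqqmZmYiId2MSI1d3ZneImamqqpmZmZmaqqqqqpmYiHMAACV3dmZ4mqqqqZmZmZmZqqq7u7upiIUAABRndlVneJqqqZmZmZmZmqqrvMy6mahCIzRnh2VVVnmqmZmZmZmZmaqqu8zLmruXd2Z4mXZlVWeZmZmZmZmZmZmqq7u7qs3LqpiaupmHZVeamZmZmZmZiJmZqqmams/ty7qqu6mYdlaaqZmZmZmYiIiZmZiJmb7+zMy6qpiIdmebqZmZmZmZiIiZmZiImazdzMyoiHd3d2eaqZmZmZmZmYiZmZiImZq7vMuXZmd4iIiZqZmZmZmaqZmZmpiJqpmqqqmGVFZ5mYiIiZmYiIiKqpmZmYeJqpmph3d2VVZ5mYd3iIiHZndpqpmZmYeJqZmqdVZmZ3Z4iHZmeIhlREQ5mZiZmYeKqYmrp2Z4mYiIh2ZniZhkMiIod3eJqpiJmYicy6maupiJiHeJqpmYZDM1REV4q7mImIeb3dzMu6iImIiaqqq7uohyERJXm7p3iZiKzd3Mu6h4mZmZmavN7tzAAAE2iql2eZiJvMzMu6h4mqqYeJvN7v/xIhEliaqGaJiJq8zMy5h4mqqoZ4q7u83mZkIki8yod4h4q83cupmImaqpdnmZdniZmGQkjO7KmIdWi83cupmIiZq6l3iHUhEaqYUzfP/cupdEabzLu6mIiZqrqHiHQQAKqYYySu/+3LlkWKu7zLmIiZmqmIiZdSEJmZdBJa3t7dunZ5q8zLqIiZmZmIiqqYd5mZhiE2q7ze7JiJq7zLqYiZmHd3ibzN3XiJmFMlipms3KiJq7zMqYiIh2ZmaKzv/3eJqpZFiqdoq6mau8zMuXZndmVVRYvv/pqrvMp2irhmeaqru8zMynZWeHdlRGnMuczdzMyoiamHiru7u7vMy5dmial1RFeZhrvMu7u6iIiZrMy7u7u8zLmIm8uXVWeIdomZiImqdVeZrMy6qqq7zMuqvNy6mIiIeJmYdmeIUjVnirqqqqqqvMy7vN3dyqmYiqqpdlZlMjM0V4mZmZmaq8y6vN7u26mZq7uph2VVVUMhJHiZmZmZqrupq8zdy6mavLqZiHZmeGQyE2iZiIiZmqqYiau7u6mbzZmZmYd3mYdUNGiIZmd3iJmHiaqau6mr3YiJmZiIqqh2ZniHVVVVZ4iIiZmavLu8zZiZqqmZq6mHiJiGVVRDRXiZmaqszMzMzJmZqqqqvLl3iZh2ZmZURGeJmqu83d3czKmZmqqrzLlleJdlVnd2VFaJmqvMzN3cy5mZmZqrzLlkV4ZVVniHZlZ4mqu7u8y7upmZmZmqvLlkR4dmZ3iYh3Zniau6qrqpmZmZmZmau7lkR4h3d4iZmHd3iaqqqqqZiQ=="/>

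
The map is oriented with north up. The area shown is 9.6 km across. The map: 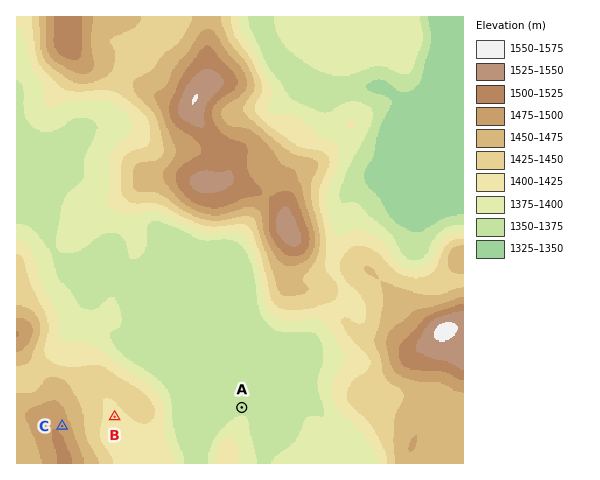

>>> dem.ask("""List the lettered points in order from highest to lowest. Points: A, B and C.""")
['C', 'B', 'A']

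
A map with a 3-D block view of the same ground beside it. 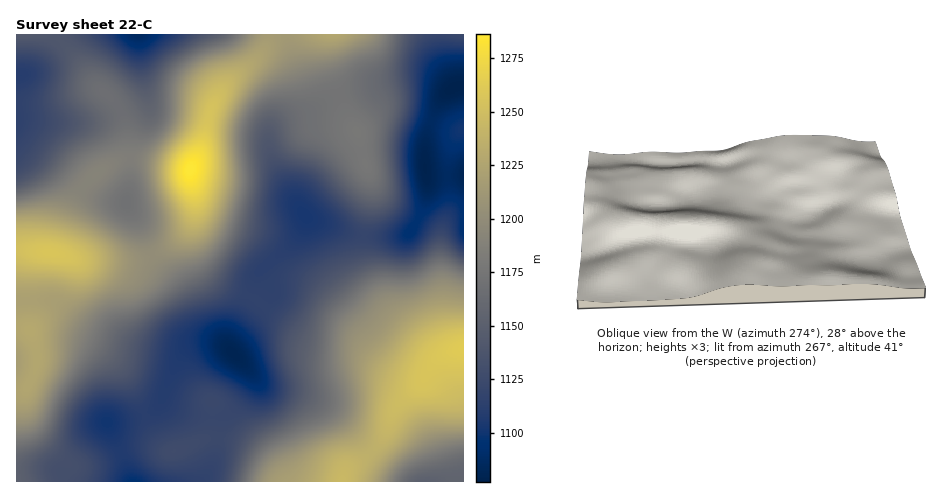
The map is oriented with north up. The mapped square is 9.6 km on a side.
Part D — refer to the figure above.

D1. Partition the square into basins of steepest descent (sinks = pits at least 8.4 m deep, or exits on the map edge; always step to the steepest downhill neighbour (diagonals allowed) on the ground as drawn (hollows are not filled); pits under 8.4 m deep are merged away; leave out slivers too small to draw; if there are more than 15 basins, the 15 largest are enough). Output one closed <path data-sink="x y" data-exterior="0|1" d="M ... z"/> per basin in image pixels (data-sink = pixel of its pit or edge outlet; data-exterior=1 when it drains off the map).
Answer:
<path data-sink="232 353" data-exterior="0" d="M194 212l-5 15-13 13-15 11-18 8-59 1-32-8-17 1-6 11-3 18 3 47 3 3 22 0 24 6 31 18 17 18 27 57 11 17 7 4 14-4 19-9 16-1 17 4 21 12 27 28 57 0 3-10 25-18 10-11 6-9 9-26 27-26 2-4-10 0-19-6-42-30-48-8-52-36-36-18-12-12-8-15-4-12z"/><path data-sink="305 215" data-exterior="0" d="M328 34l-58 0-2 9-8 13-28 22-15 20-7 15-7 31-13 26 5 23 0 53 8 18 14 16 36 18 47 34 18 5 35 5 39 29 17 6 12 1 14-17 10-7-11 0-7-5-37-37-20-38-6-20 0-18 7-35 0-23-7-19-5-24-13-20-17-50-3-13z"/><path data-sink="453 88" data-exterior="0" d="M371 178l1 12-8 46 0 18 6 20 11 24 9 14 44 42 12 0 17-5 1-135-12 2-8 9-3 14-1 21 0-17-5-11-43-26-12-13z"/><path data-sink="133 481" data-exterior="1" d="M54 332l-23 0 6 19-1 18-8 18-3 3-9 2 1 90 267-1-26-27-28-14-21-2-31 12-10 0-15-19-16-35-15-27-13-13-18-12z"/><path data-sink="20 75" data-exterior="0" d="M53 34l-37 1 0 214 38 4 3-3 14-44 8-14 17-18 27-15 4-4 1-8-4-26-9-19-23-21-19-27z"/><path data-sink="138 35" data-exterior="1" d="M269 34l-216 1 20 19 19 27 15 13 13 15 7 22 1 16-4 12 15 0 51 10 13-25 7-31 7-15 15-20 28-22 8-13z"/><path data-sink="126 203" data-exterior="0" d="M139 159l-16 0-15 7-26 21-11 19-16 47 29 7 54 0 29-12 18-16 10-20 0-18-5-24z"/><path data-sink="425 168" data-exterior="0" d="M392 109l-13 2-21 19 6 29 16 34 17 16 30 16 8 7 5 11 0 17 1-21 3-14 8-9 12-3 0-83-11 0-21-10z"/><path data-sink="425 481" data-exterior="1" d="M463 349l-15 3-14 10-12 20-27 26-9 26-6 9-10 11-25 18-2 10 121-1z"/>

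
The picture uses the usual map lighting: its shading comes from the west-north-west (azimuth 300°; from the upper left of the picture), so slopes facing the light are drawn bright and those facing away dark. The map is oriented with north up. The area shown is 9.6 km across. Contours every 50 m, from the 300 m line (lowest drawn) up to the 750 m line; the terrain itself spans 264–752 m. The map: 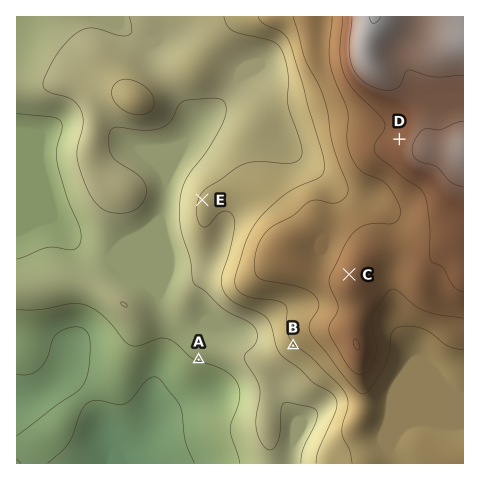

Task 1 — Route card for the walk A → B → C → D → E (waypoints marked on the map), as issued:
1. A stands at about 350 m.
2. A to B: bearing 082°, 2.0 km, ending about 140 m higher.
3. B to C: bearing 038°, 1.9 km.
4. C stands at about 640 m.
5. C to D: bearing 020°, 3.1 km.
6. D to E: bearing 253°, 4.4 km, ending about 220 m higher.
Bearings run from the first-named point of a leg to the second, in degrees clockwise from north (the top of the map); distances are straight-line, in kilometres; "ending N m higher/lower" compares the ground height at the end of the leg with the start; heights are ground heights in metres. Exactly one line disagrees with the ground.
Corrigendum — Line 6: it should read "ending about 220 m lower".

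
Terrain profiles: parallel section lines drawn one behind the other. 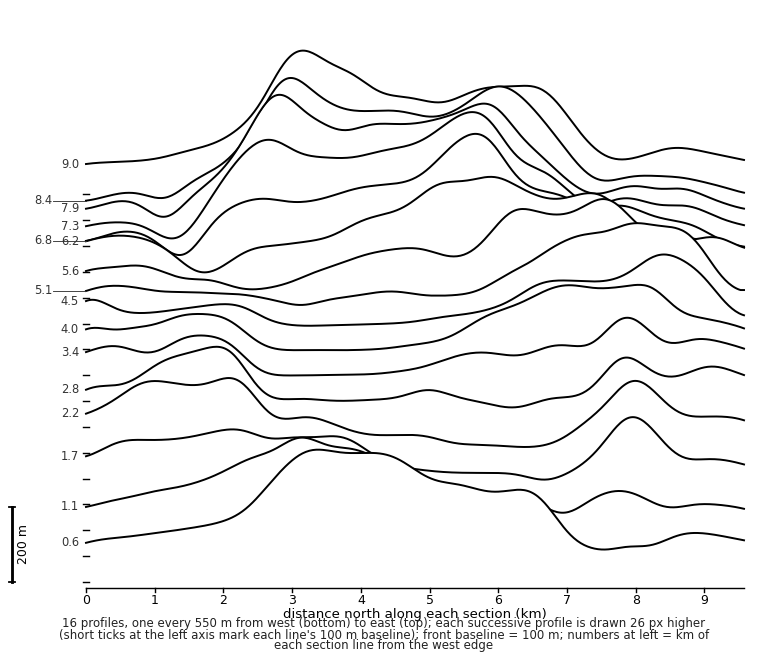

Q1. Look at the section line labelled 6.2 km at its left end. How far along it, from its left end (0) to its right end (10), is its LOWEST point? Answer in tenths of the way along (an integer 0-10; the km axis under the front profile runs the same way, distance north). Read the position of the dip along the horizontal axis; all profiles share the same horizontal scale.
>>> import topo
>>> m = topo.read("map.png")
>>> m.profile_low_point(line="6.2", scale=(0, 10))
2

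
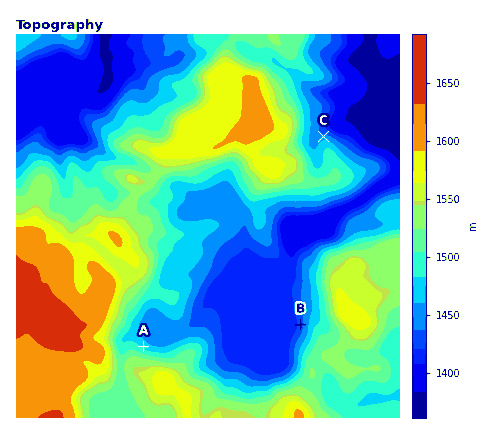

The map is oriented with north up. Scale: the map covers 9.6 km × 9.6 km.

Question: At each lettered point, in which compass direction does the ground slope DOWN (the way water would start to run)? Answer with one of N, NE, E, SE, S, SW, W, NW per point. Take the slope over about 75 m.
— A NE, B W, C N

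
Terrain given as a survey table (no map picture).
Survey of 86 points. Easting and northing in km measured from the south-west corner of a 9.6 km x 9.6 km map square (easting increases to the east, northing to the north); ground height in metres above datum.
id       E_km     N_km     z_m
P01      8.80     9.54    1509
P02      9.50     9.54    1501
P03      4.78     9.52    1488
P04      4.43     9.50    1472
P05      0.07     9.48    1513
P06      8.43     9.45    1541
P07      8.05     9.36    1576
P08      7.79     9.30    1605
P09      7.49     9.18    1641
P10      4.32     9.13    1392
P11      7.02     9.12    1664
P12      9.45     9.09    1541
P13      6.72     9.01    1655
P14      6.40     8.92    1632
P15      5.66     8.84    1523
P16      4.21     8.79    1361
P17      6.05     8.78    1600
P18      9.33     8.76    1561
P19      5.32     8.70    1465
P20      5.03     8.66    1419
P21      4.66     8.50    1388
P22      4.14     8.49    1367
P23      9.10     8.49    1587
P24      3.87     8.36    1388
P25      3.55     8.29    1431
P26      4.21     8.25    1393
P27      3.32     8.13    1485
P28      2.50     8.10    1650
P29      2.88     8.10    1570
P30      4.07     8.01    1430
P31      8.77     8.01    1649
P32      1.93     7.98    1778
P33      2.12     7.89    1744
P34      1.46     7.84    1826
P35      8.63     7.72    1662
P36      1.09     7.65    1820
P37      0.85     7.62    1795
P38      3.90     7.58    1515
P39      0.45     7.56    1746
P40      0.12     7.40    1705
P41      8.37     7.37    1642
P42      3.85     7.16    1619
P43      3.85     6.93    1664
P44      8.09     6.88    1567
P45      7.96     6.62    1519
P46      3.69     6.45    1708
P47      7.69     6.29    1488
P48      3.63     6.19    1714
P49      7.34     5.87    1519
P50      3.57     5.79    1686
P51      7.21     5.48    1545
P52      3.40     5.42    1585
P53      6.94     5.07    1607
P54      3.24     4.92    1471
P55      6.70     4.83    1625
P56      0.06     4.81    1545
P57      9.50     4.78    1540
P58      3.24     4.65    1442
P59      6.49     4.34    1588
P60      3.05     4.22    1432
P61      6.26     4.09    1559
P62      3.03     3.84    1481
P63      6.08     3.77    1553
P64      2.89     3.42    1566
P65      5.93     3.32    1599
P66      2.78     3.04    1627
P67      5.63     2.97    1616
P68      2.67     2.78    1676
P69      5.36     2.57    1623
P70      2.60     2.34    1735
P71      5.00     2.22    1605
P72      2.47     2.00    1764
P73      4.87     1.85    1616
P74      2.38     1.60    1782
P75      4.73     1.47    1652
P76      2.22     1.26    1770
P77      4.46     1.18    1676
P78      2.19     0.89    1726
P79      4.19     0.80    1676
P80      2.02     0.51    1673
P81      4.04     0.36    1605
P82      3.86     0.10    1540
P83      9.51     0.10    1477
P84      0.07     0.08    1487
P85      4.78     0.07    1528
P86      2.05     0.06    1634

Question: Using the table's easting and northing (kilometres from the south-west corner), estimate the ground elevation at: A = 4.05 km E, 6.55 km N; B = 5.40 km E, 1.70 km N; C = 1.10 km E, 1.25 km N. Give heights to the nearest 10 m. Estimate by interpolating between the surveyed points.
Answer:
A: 1700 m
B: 1650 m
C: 1610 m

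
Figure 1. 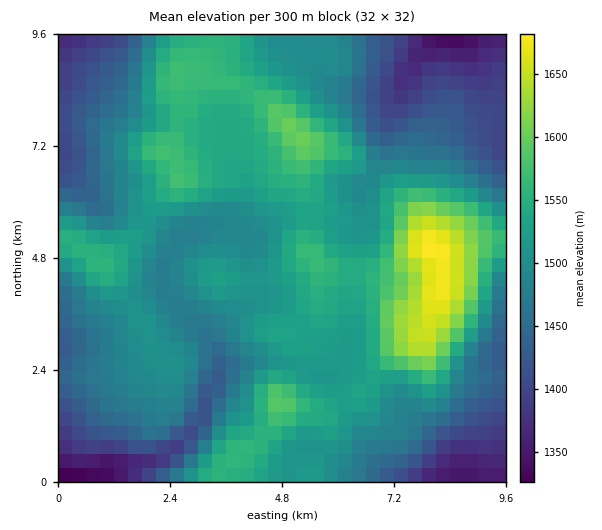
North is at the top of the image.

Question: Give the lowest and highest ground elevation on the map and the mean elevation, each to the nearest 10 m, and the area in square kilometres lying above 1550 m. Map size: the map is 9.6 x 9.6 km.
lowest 1320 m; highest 1690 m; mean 1500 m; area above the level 18.1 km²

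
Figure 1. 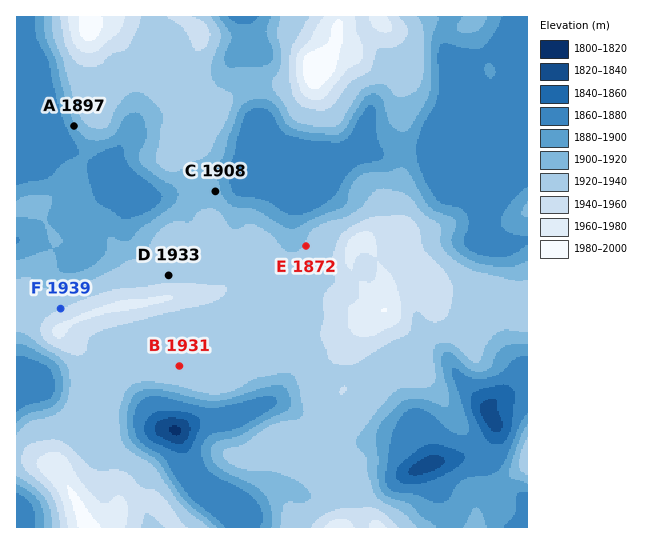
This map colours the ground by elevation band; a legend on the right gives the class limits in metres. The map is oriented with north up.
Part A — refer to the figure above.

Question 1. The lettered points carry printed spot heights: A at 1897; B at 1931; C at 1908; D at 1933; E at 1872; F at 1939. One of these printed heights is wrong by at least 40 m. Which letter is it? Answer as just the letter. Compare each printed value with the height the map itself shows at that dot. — E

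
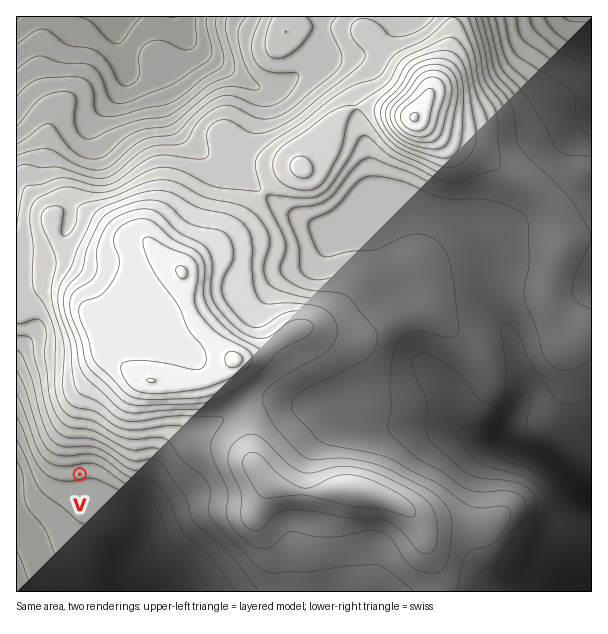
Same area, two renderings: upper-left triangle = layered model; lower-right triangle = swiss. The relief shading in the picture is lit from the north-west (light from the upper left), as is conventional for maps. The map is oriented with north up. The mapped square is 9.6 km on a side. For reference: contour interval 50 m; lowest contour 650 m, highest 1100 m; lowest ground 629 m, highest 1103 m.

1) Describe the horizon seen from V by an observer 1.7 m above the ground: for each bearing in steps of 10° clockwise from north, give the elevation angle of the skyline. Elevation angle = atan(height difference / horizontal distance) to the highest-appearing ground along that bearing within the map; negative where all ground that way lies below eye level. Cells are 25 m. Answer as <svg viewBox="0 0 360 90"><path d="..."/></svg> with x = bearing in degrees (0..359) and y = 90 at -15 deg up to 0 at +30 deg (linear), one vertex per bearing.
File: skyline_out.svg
<svg viewBox="0 0 360 90"><path d="M0 43l10 0 10-1 10-2 10 1 10 2 10 2 10 2 10 2 10-1 10 1 10 3 10 4 10 4 10 3 10 1 10 1 10-1 10 0 10 0 10 1 10 0 10 1 10-1 10-1 10-1 10-2 10-2 10-2 10-2 10-2 10-3 10-2 10-2 10-2 10-1"/></svg>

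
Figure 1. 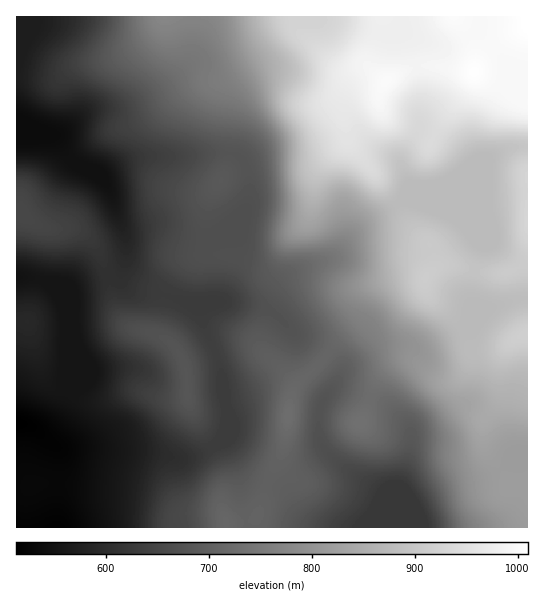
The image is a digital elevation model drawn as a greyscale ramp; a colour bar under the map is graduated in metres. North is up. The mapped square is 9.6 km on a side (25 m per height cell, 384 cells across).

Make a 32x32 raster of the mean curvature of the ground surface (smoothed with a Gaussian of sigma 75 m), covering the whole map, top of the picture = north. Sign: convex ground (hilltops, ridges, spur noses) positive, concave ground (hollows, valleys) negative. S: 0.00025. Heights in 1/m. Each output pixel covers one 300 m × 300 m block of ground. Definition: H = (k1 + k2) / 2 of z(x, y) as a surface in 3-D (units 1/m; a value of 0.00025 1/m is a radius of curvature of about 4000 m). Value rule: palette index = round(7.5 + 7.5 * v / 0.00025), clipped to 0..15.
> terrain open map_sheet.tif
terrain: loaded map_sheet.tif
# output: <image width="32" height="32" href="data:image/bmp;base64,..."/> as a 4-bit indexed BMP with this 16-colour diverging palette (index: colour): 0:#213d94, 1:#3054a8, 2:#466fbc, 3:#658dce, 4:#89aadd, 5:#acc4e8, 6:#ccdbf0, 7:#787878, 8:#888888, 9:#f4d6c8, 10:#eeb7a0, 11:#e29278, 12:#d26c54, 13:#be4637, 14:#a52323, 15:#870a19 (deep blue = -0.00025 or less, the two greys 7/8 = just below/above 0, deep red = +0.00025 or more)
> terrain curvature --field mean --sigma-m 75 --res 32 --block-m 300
<image width="32" height="32" href="data:image/bmp;base64,Qk12AgAAAAAAAHYAAAAoAAAAIAAAACAAAAABAAQAAAAAAAACAAATCwAAEwsAABAAAAAAAAAAlD0hAKhUMAC8b0YAzo1lAN2qiQDoxKwA8NvMAHh4eACIiIgAyNb0AKC37gB4kuIAVGzSADdGvgAjI6UAGQqHAIdmd3a9Z9uKd2VVd3AHdniYd4h1jYnoeoiYiFdgbdynmIeIdoto+Xl5y4dEBHu6l5iGeHaIJbmKiKhDQxa7mIeYZXdldiNUarliOLtF6blnhlVndVZpUjjbIr7bMYW5VURnd0JYvWQ2/xX/pgB522dXiZh4u/1EVe8Sq4MCqniZiphn37f6JHatUElzXOpHh3p3Uocl+hOImtYnl72bmHV6ZzJCKfkVzJarI4vVLKi1m1Y5y77VKtpzSFl3UVyH+6xUTP/sg3rJU0WKRkOadZ3NVEzHZUVTZ1Vnlhat13VHiVRLVGVEMWh3i8mJ35RVQyMwW2d2mXaadoq7uc2Ge9gUU3xUm7updlASEnqpq5mpe8msQ7qYh0T6QRSbqahDKs3c2gSXiHcy//kxeqymZi66nNUIlol2QH/nU0mWRnY9ypyxCsial0Ad9gOXZ3d1XPxVMBvJmrlQP/cI+SNHdWy4MiA6lmepQE/bn/Q8c2V/I1Z2ZkM0VSAcvNtgP+YhFGZDr9mHZ3UwCbm2aWimNSBTMSqYmYiXQb7KlN9DmlvfOLYCRoqZqEb/2nfpI2mau33oZ4Zom6ZGuJuGzHV4uYdauryoiHhlaGJbqau6qtl3SKu7qJl1RodGuZyGeHaXd2VVeZmqdVaYvZVadmVXd4l1QzNq24hVqtlkN5d3qnd4"/>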